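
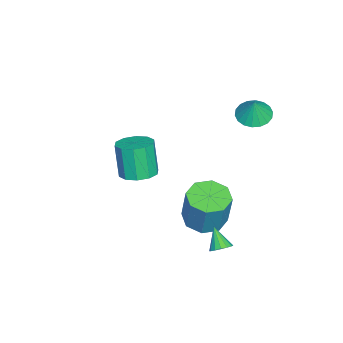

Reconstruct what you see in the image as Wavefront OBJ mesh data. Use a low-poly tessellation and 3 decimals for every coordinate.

v -1.961 1.97 1.93
v -1.15 2.088 1.611
v -1.539 2.05 3.03
v -1.287 2.454 1.637
v -1.558 2.724 1.721
v -1.909 2.844 1.846
v -2.27 2.791 1.989
v -2.57 2.576 2.12
v -2.749 2.24 2.213
v -2.772 1.851 2.25
v -2.634 1.486 2.224
v -2.363 1.216 2.14
v -2.012 1.095 2.014
v -1.651 1.148 1.872
v -1.352 1.363 1.741
v -1.173 1.699 1.648
v 3.986 2.037 -2.801
v 4.4 2.139 -2.455
v 3.374 1.523 -1.919
v 4.232 2.368 -2.438
v 3.998 2.508 -2.519
v 3.76 2.522 -2.675
v 3.583 2.406 -2.865
v 3.514 2.191 -3.038
v 3.571 1.934 -3.148
v 3.739 1.705 -3.165
v 3.974 1.565 -3.084
v 4.211 1.551 -2.927
v 4.388 1.667 -2.737
v 4.457 1.882 -2.564
v 0.822 0.417 -3.671
v 1.426 1.267 -3.952
v 1.883 1.592 -1.991
v 1.278 0.743 -1.709
v 0.64 1.474 -3.804
v 1.097 1.799 -1.842
v -0.04 1.062 -3.577
v 0.417 1.387 -1.616
v -0.215 0.272 -3.405
v 0.242 0.598 -1.444
v 0.217 -0.432 -3.389
v 0.674 -0.107 -1.428
v 1.003 -0.639 -3.538
v 1.46 -0.314 -1.576
v 1.683 -0.227 -3.764
v 2.14 0.098 -1.803
v 1.858 0.562 -3.936
v 2.315 0.888 -1.975
v -1.698 -3.534 -3.444
v -1.182 -4.356 -3.468
v -1.626 -4.687 -1.619
v -2.142 -3.866 -1.596
v -0.816 -3.912 -3.3
v -1.26 -4.243 -1.451
v -0.787 -3.323 -3.188
v -1.231 -3.655 -1.339
v -1.106 -2.816 -3.174
v -1.549 -3.147 -1.325
v -1.651 -2.583 -3.263
v -2.094 -2.914 -1.414
v -2.214 -2.713 -3.421
v -2.658 -3.044 -1.572
v -2.58 -3.157 -3.589
v -3.024 -3.488 -1.74
v -2.609 -3.745 -3.701
v -3.053 -4.077 -1.852
v -2.291 -4.253 -3.715
v -2.734 -4.584 -1.866
v -1.746 -4.486 -3.626
v -2.189 -4.817 -1.777
f 2 1 4
f 2 4 3
f 4 1 5
f 4 5 3
f 5 1 6
f 5 6 3
f 6 1 7
f 6 7 3
f 7 1 8
f 7 8 3
f 8 1 9
f 8 9 3
f 9 1 10
f 9 10 3
f 10 1 11
f 10 11 3
f 11 1 12
f 11 12 3
f 12 1 13
f 12 13 3
f 13 1 14
f 13 14 3
f 14 1 15
f 14 15 3
f 15 1 16
f 15 16 3
f 16 1 2
f 16 2 3
f 18 17 20
f 18 20 19
f 20 17 21
f 20 21 19
f 21 17 22
f 21 22 19
f 22 17 23
f 22 23 19
f 23 17 24
f 23 24 19
f 24 17 25
f 24 25 19
f 25 17 26
f 25 26 19
f 26 17 27
f 26 27 19
f 27 17 28
f 27 28 19
f 28 17 29
f 28 29 19
f 29 17 30
f 29 30 19
f 30 17 18
f 30 18 19
f 32 31 35
f 32 35 33
f 33 35 36
f 33 36 34
f 35 31 37
f 35 37 36
f 36 37 38
f 36 38 34
f 37 31 39
f 37 39 38
f 38 39 40
f 38 40 34
f 39 31 41
f 39 41 40
f 40 41 42
f 40 42 34
f 41 31 43
f 41 43 42
f 42 43 44
f 42 44 34
f 43 31 45
f 43 45 44
f 44 45 46
f 44 46 34
f 45 31 47
f 45 47 46
f 46 47 48
f 46 48 34
f 47 31 32
f 47 32 48
f 48 32 33
f 48 33 34
f 50 49 53
f 50 53 51
f 51 53 54
f 51 54 52
f 53 49 55
f 53 55 54
f 54 55 56
f 54 56 52
f 55 49 57
f 55 57 56
f 56 57 58
f 56 58 52
f 57 49 59
f 57 59 58
f 58 59 60
f 58 60 52
f 59 49 61
f 59 61 60
f 60 61 62
f 60 62 52
f 61 49 63
f 61 63 62
f 62 63 64
f 62 64 52
f 63 49 65
f 63 65 64
f 64 65 66
f 64 66 52
f 65 49 67
f 65 67 66
f 66 67 68
f 66 68 52
f 67 49 69
f 67 69 68
f 68 69 70
f 68 70 52
f 69 49 50
f 69 50 70
f 70 50 51
f 70 51 52



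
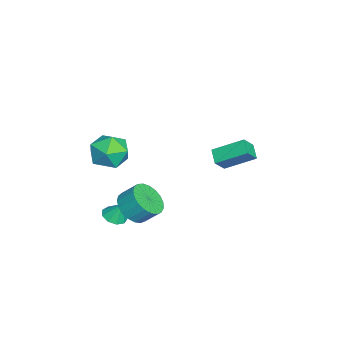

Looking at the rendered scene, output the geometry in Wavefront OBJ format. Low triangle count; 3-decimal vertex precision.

v -0.295 -3.433 -3.973
v 0.387 -3.691 -3.943
v -0.165 -2.967 -2.907
v 0.386 -3.234 -4.143
v 0.066 -2.87 -4.264
v -0.423 -2.769 -4.248
v -0.852 -2.979 -4.103
v -1.021 -3.402 -3.897
v -0.85 -3.839 -3.727
v -0.42 -4.086 -3.671
v 0.068 -4.028 -3.757
v 0.851 -2.336 -2.367
v 1.917 -2.417 -2.409
v 2.015 -1.566 -1.555
v 0.949 -1.484 -1.513
v 1.836 -2.102 -2.713
v 1.934 -1.251 -1.859
v 1.585 -1.828 -2.957
v 1.683 -0.977 -2.103
v 1.207 -1.641 -3.1
v 1.305 -0.79 -2.245
v 0.767 -1.575 -3.115
v 0.866 -0.724 -2.261
v 0.342 -1.64 -3.001
v 0.44 -0.789 -2.147
v 0.005 -1.825 -2.778
v 0.103 -0.974 -1.924
v -0.186 -2.099 -2.484
v -0.088 -1.248 -1.629
v -0.198 -2.413 -2.169
v -0.099 -1.562 -1.315
v -0.028 -2.714 -1.889
v 0.07 -1.863 -1.034
v 0.294 -2.95 -1.691
v 0.392 -2.099 -0.837
v 0.712 -3.079 -1.611
v 0.81 -2.228 -0.756
v 1.154 -3.08 -1.661
v 1.252 -2.229 -0.806
v 1.543 -2.952 -1.833
v 1.642 -2.101 -0.979
v 1.813 -2.717 -2.098
v 1.912 -1.866 -1.243
v 2.413 -2.311 2.599
v 3.492 -2.754 2.65
v 1.808 -3.646 3.79
v 2.887 -4.089 3.841
v 2.66 -3.049 4.32
v 3.034 -2.224 3.584
v 2.266 -4.176 2.856
v 2.64 -3.351 2.12
v 3.401 -3.907 2.809
v 3.644 -3.21 3.714
v 1.656 -3.19 2.726
v 1.899 -2.493 3.631
v -4.518 1.754 -1.853
v -4.512 3.468 -0.902
v -3.682 2.009 -2.317
v -3.676 3.723 -1.366
v -3.924 1.297 -1.034
v -3.918 3.011 -0.083
v -3.088 1.552 -1.498
v -3.082 3.266 -0.547
f 2 1 4
f 2 4 3
f 4 1 5
f 4 5 3
f 5 1 6
f 5 6 3
f 6 1 7
f 6 7 3
f 7 1 8
f 7 8 3
f 8 1 9
f 8 9 3
f 9 1 10
f 9 10 3
f 10 1 11
f 10 11 3
f 11 1 2
f 11 2 3
f 13 12 16
f 13 16 14
f 14 16 17
f 14 17 15
f 16 12 18
f 16 18 17
f 17 18 19
f 17 19 15
f 18 12 20
f 18 20 19
f 19 20 21
f 19 21 15
f 20 12 22
f 20 22 21
f 21 22 23
f 21 23 15
f 22 12 24
f 22 24 23
f 23 24 25
f 23 25 15
f 24 12 26
f 24 26 25
f 25 26 27
f 25 27 15
f 26 12 28
f 26 28 27
f 27 28 29
f 27 29 15
f 28 12 30
f 28 30 29
f 29 30 31
f 29 31 15
f 30 12 32
f 30 32 31
f 31 32 33
f 31 33 15
f 32 12 34
f 32 34 33
f 33 34 35
f 33 35 15
f 34 12 36
f 34 36 35
f 35 36 37
f 35 37 15
f 36 12 38
f 36 38 37
f 37 38 39
f 37 39 15
f 38 12 40
f 38 40 39
f 39 40 41
f 39 41 15
f 40 12 42
f 40 42 41
f 41 42 43
f 41 43 15
f 42 12 13
f 42 13 43
f 43 13 14
f 43 14 15
f 44 55 49
f 44 49 45
f 44 45 51
f 44 51 54
f 44 54 55
f 45 49 53
f 49 55 48
f 55 54 46
f 54 51 50
f 51 45 52
f 47 53 48
f 47 48 46
f 47 46 50
f 47 50 52
f 47 52 53
f 48 53 49
f 46 48 55
f 50 46 54
f 52 50 51
f 53 52 45
f 57 59 56
f 60 57 56
f 56 59 58
f 58 60 56
f 57 63 59
f 61 57 60
f 61 63 57
f 59 63 58
f 62 60 58
f 58 63 62
f 62 61 60
f 63 61 62



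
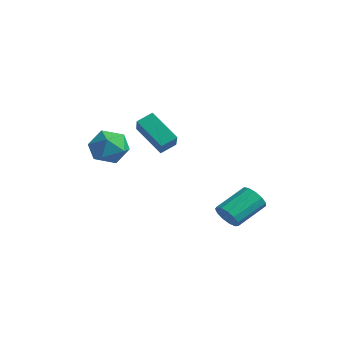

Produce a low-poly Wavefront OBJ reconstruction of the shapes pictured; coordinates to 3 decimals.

v -2.678 -2.157 2.339
v -2.506 -1.316 2.811
v -1.226 -1.686 0.97
v -1.054 -0.845 1.442
v -1.426 -2.995 3.378
v -1.254 -2.154 3.85
v 0.026 -2.524 2.009
v 0.198 -1.683 2.481
v -2.556 -3.002 2.148
v -1.856 -3.461 1.305
v -4.084 -3.839 1.335
v -3.384 -4.298 0.492
v -3.302 -4.69 1.61
v -2.358 -4.173 2.113
v -3.582 -3.127 0.527
v -2.638 -2.61 1.03
v -2.49 -3.538 0.303
v -2.317 -4.504 0.973
v -3.623 -2.796 1.667
v -3.45 -3.762 2.337
v -0.105 1.695 -3.959
v 0.405 1.362 -3.367
v 0.416 3.152 -2.369
v -0.095 3.485 -2.961
v 0.692 1.547 -3.703
v 0.702 3.338 -2.705
v 0.725 1.779 -4.12
v 0.736 3.57 -3.122
v 0.495 1.985 -4.486
v 0.505 3.776 -3.489
v 0.074 2.098 -4.685
v 0.085 3.889 -3.687
v -0.404 2.083 -4.653
v -0.393 3.874 -3.656
v -0.787 1.945 -4.401
v -0.776 3.736 -3.403
v -0.953 1.727 -4.008
v -0.943 3.518 -3.011
v -0.851 1.499 -3.6
v -0.84 3.29 -2.602
v -0.511 1.333 -3.305
v -0.501 3.124 -2.308
v -0.043 1.282 -3.218
v -0.032 3.073 -2.221
f 2 4 1
f 5 2 1
f 1 4 3
f 3 5 1
f 2 8 4
f 6 2 5
f 6 8 2
f 4 8 3
f 7 5 3
f 3 8 7
f 7 6 5
f 8 6 7
f 9 20 14
f 9 14 10
f 9 10 16
f 9 16 19
f 9 19 20
f 10 14 18
f 14 20 13
f 20 19 11
f 19 16 15
f 16 10 17
f 12 18 13
f 12 13 11
f 12 11 15
f 12 15 17
f 12 17 18
f 13 18 14
f 11 13 20
f 15 11 19
f 17 15 16
f 18 17 10
f 22 21 25
f 22 25 23
f 23 25 26
f 23 26 24
f 25 21 27
f 25 27 26
f 26 27 28
f 26 28 24
f 27 21 29
f 27 29 28
f 28 29 30
f 28 30 24
f 29 21 31
f 29 31 30
f 30 31 32
f 30 32 24
f 31 21 33
f 31 33 32
f 32 33 34
f 32 34 24
f 33 21 35
f 33 35 34
f 34 35 36
f 34 36 24
f 35 21 37
f 35 37 36
f 36 37 38
f 36 38 24
f 37 21 39
f 37 39 38
f 38 39 40
f 38 40 24
f 39 21 41
f 39 41 40
f 40 41 42
f 40 42 24
f 41 21 43
f 41 43 42
f 42 43 44
f 42 44 24
f 43 21 22
f 43 22 44
f 44 22 23
f 44 23 24



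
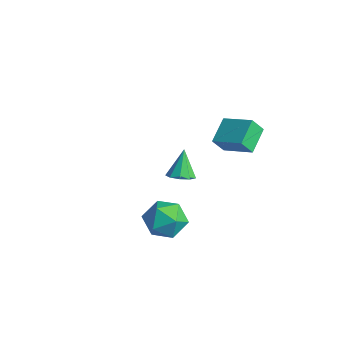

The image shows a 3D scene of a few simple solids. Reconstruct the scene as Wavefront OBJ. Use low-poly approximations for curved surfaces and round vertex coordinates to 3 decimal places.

v 3.385 -1.305 -1.672
v 4.126 -1.929 -1.914
v 2.494 -1.891 -2.886
v 3.235 -2.515 -3.128
v 2.726 -2.65 -2.279
v 3.277 -2.287 -1.529
v 3.343 -1.533 -3.271
v 3.894 -1.17 -2.521
v 4.1 -2.07 -2.902
v 3.719 -2.76 -2.29
v 2.901 -1.06 -2.51
v 2.52 -1.75 -1.898
v 2.912 1.193 0.193
v 2.799 0.695 0.91
v 2.309 2.163 0.772
v 2.196 1.665 1.489
v 4.204 1.675 0.731
v 4.091 1.177 1.448
v 3.601 2.645 1.31
v 3.488 2.147 2.027
v -0.923 1.714 -4.518
v -0.415 2.15 -4.497
v -1.397 2.206 -3.262
v -0.775 2.34 -4.707
v -1.205 2.237 -4.829
v -1.502 1.889 -4.805
v -1.529 1.46 -4.648
v -1.272 1.149 -4.429
v -0.852 1.103 -4.252
v -0.465 1.343 -4.2
v -0.292 1.757 -4.297
f 1 12 6
f 1 6 2
f 1 2 8
f 1 8 11
f 1 11 12
f 2 6 10
f 6 12 5
f 12 11 3
f 11 8 7
f 8 2 9
f 4 10 5
f 4 5 3
f 4 3 7
f 4 7 9
f 4 9 10
f 5 10 6
f 3 5 12
f 7 3 11
f 9 7 8
f 10 9 2
f 14 16 13
f 17 14 13
f 13 16 15
f 15 17 13
f 14 20 16
f 18 14 17
f 18 20 14
f 16 20 15
f 19 17 15
f 15 20 19
f 19 18 17
f 20 18 19
f 22 21 24
f 22 24 23
f 24 21 25
f 24 25 23
f 25 21 26
f 25 26 23
f 26 21 27
f 26 27 23
f 27 21 28
f 27 28 23
f 28 21 29
f 28 29 23
f 29 21 30
f 29 30 23
f 30 21 31
f 30 31 23
f 31 21 22
f 31 22 23



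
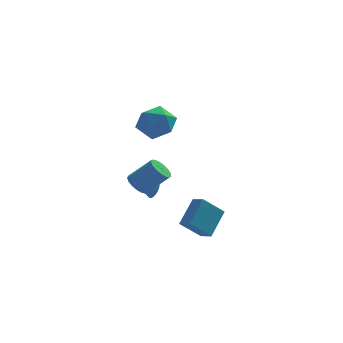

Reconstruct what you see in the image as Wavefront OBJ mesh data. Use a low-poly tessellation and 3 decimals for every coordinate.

v 2.587 -3.14 -3.318
v 3.347 -1.815 -2.059
v 2.026 -2.523 -3.629
v 2.786 -1.198 -2.37
v 3.794 -2.662 -4.55
v 4.554 -1.337 -3.291
v 3.233 -2.045 -4.861
v 3.993 -0.72 -3.602
v -0.073 -0.034 3.841
v 1.056 0.328 3.408
v 0.444 -1.988 3.552
v 1.573 -1.626 3.119
v 1.286 -1.474 4.339
v 0.967 -0.267 4.517
v 0.533 -1.393 2.443
v 0.214 -0.186 2.621
v 1.43 -0.512 2.544
v 1.896 -0.561 3.716
v -0.396 -1.099 3.244
v 0.07 -1.148 4.416
v -0.299 -1.351 -1.128
v 0.088 -0.755 -1.495
v 1.407 -0.814 -0.199
v 1.019 -1.409 0.168
v -0.145 -0.575 -1.25
v 1.174 -0.634 0.046
v -0.413 -0.573 -0.977
v 0.905 -0.632 0.319
v -0.655 -0.749 -0.739
v 0.663 -0.808 0.558
v -0.816 -1.063 -0.589
v 0.502 -1.122 0.707
v -0.858 -1.443 -0.564
v 0.46 -1.502 0.733
v -0.773 -1.801 -0.667
v 0.546 -1.86 0.629
v -0.578 -2.057 -0.876
v 0.74 -2.115 0.42
v -0.32 -2.15 -1.143
v 0.998 -2.209 0.153
v -0.057 -2.061 -1.406
v 1.261 -2.119 -0.11
v 0.15 -1.808 -1.606
v 1.469 -1.867 -0.31
v 0.255 -1.451 -1.696
v 1.573 -1.51 -0.4
v 0.232 -1.071 -1.656
v 1.551 -1.13 -0.36
v 0.575 1.571 -2.987
v 0.907 1.423 -2.424
v -0.395 1.349 -2.473
v 0.855 1.716 -2.395
v 0.748 1.979 -2.484
v 0.606 2.162 -2.672
v 0.458 2.228 -2.923
v 0.334 2.163 -3.186
v 0.257 1.982 -3.41
v 0.243 1.719 -3.55
v 0.295 1.427 -3.578
v 0.403 1.163 -3.489
v 0.544 0.98 -3.301
v 0.692 0.914 -3.05
v 0.816 0.979 -2.787
v 0.893 1.16 -2.563
f 2 4 1
f 5 2 1
f 1 4 3
f 3 5 1
f 2 8 4
f 6 2 5
f 6 8 2
f 4 8 3
f 7 5 3
f 3 8 7
f 7 6 5
f 8 6 7
f 9 20 14
f 9 14 10
f 9 10 16
f 9 16 19
f 9 19 20
f 10 14 18
f 14 20 13
f 20 19 11
f 19 16 15
f 16 10 17
f 12 18 13
f 12 13 11
f 12 11 15
f 12 15 17
f 12 17 18
f 13 18 14
f 11 13 20
f 15 11 19
f 17 15 16
f 18 17 10
f 22 21 25
f 22 25 23
f 23 25 26
f 23 26 24
f 25 21 27
f 25 27 26
f 26 27 28
f 26 28 24
f 27 21 29
f 27 29 28
f 28 29 30
f 28 30 24
f 29 21 31
f 29 31 30
f 30 31 32
f 30 32 24
f 31 21 33
f 31 33 32
f 32 33 34
f 32 34 24
f 33 21 35
f 33 35 34
f 34 35 36
f 34 36 24
f 35 21 37
f 35 37 36
f 36 37 38
f 36 38 24
f 37 21 39
f 37 39 38
f 38 39 40
f 38 40 24
f 39 21 41
f 39 41 40
f 40 41 42
f 40 42 24
f 41 21 43
f 41 43 42
f 42 43 44
f 42 44 24
f 43 21 45
f 43 45 44
f 44 45 46
f 44 46 24
f 45 21 47
f 45 47 46
f 46 47 48
f 46 48 24
f 47 21 22
f 47 22 48
f 48 22 23
f 48 23 24
f 50 49 52
f 50 52 51
f 52 49 53
f 52 53 51
f 53 49 54
f 53 54 51
f 54 49 55
f 54 55 51
f 55 49 56
f 55 56 51
f 56 49 57
f 56 57 51
f 57 49 58
f 57 58 51
f 58 49 59
f 58 59 51
f 59 49 60
f 59 60 51
f 60 49 61
f 60 61 51
f 61 49 62
f 61 62 51
f 62 49 63
f 62 63 51
f 63 49 64
f 63 64 51
f 64 49 50
f 64 50 51



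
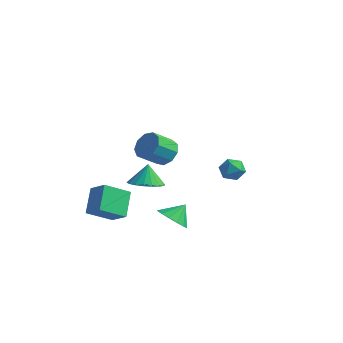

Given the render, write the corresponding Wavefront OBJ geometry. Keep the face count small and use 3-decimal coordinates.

v -0.255 -2.755 -0.273
v 0.82 -2.88 -0.075
v -0.445 -2.285 1.053
v 0.792 -2.421 -0.242
v 0.558 -2.028 -0.415
v 0.162 -1.779 -0.56
v -0.316 -1.723 -0.648
v -0.783 -1.872 -0.662
v -1.144 -2.195 -0.599
v -1.33 -2.63 -0.471
v -1.303 -3.089 -0.304
v -1.068 -3.483 -0.131
v -0.672 -3.732 0.014
v -0.194 -3.788 0.102
v 0.272 -3.639 0.116
v 0.634 -3.315 0.052
v 1.091 4.408 -1.472
v 1.605 4.06 -0.844
v 0.955 3.12 -2.076
v 1.469 2.772 -1.448
v 0.661 3.064 -1.245
v 0.745 3.86 -0.872
v 1.815 3.32 -2.048
v 1.899 4.116 -1.675
v 2.052 3.387 -1.2
v 1.339 3.229 -0.704
v 1.221 3.951 -2.216
v 0.508 3.793 -1.72
v 0.489 -1.848 2.127
v 1.302 -2.342 1.939
v 0.823 -3.487 2.885
v 0.011 -2.992 3.073
v 1.393 -1.947 2.464
v 0.915 -3.092 3.41
v 1.062 -1.505 2.832
v 0.583 -2.65 3.777
v 0.462 -1.223 2.869
v -0.016 -2.368 3.815
v -0.125 -1.234 2.56
v -0.603 -2.379 3.505
v -0.424 -1.531 2.048
v -0.903 -2.676 2.993
v -0.296 -1.977 1.573
v -0.775 -3.122 2.519
v 0.199 -2.362 1.358
v -0.279 -3.507 2.303
v 0.83 -2.506 1.502
v 0.352 -3.651 2.448
v -2.793 -5.079 -2.517
v -1.629 -5.249 -1.74
v -3.438 -3.833 -1.28
v -2.274 -4.003 -0.503
v -1.966 -3.717 -3.457
v -0.802 -3.887 -2.68
v -2.611 -2.471 -2.22
v -1.447 -2.641 -1.443
v 2.701 -4.195 -1.448
v 3.709 -4.483 -1.509
v 2.999 -3.345 -0.552
v 3.655 -4.082 -1.872
v 3.345 -3.711 -2.121
v 2.862 -3.47 -2.19
v 2.337 -3.424 -2.059
v 1.909 -3.584 -1.765
v 1.693 -3.908 -1.386
v 1.748 -4.309 -1.023
v 2.058 -4.679 -0.774
v 2.54 -4.92 -0.705
v 3.065 -4.967 -0.836
v 3.493 -4.807 -1.13
f 2 1 4
f 2 4 3
f 4 1 5
f 4 5 3
f 5 1 6
f 5 6 3
f 6 1 7
f 6 7 3
f 7 1 8
f 7 8 3
f 8 1 9
f 8 9 3
f 9 1 10
f 9 10 3
f 10 1 11
f 10 11 3
f 11 1 12
f 11 12 3
f 12 1 13
f 12 13 3
f 13 1 14
f 13 14 3
f 14 1 15
f 14 15 3
f 15 1 16
f 15 16 3
f 16 1 2
f 16 2 3
f 17 28 22
f 17 22 18
f 17 18 24
f 17 24 27
f 17 27 28
f 18 22 26
f 22 28 21
f 28 27 19
f 27 24 23
f 24 18 25
f 20 26 21
f 20 21 19
f 20 19 23
f 20 23 25
f 20 25 26
f 21 26 22
f 19 21 28
f 23 19 27
f 25 23 24
f 26 25 18
f 30 29 33
f 30 33 31
f 31 33 34
f 31 34 32
f 33 29 35
f 33 35 34
f 34 35 36
f 34 36 32
f 35 29 37
f 35 37 36
f 36 37 38
f 36 38 32
f 37 29 39
f 37 39 38
f 38 39 40
f 38 40 32
f 39 29 41
f 39 41 40
f 40 41 42
f 40 42 32
f 41 29 43
f 41 43 42
f 42 43 44
f 42 44 32
f 43 29 45
f 43 45 44
f 44 45 46
f 44 46 32
f 45 29 47
f 45 47 46
f 46 47 48
f 46 48 32
f 47 29 30
f 47 30 48
f 48 30 31
f 48 31 32
f 50 52 49
f 53 50 49
f 49 52 51
f 51 53 49
f 50 56 52
f 54 50 53
f 54 56 50
f 52 56 51
f 55 53 51
f 51 56 55
f 55 54 53
f 56 54 55
f 58 57 60
f 58 60 59
f 60 57 61
f 60 61 59
f 61 57 62
f 61 62 59
f 62 57 63
f 62 63 59
f 63 57 64
f 63 64 59
f 64 57 65
f 64 65 59
f 65 57 66
f 65 66 59
f 66 57 67
f 66 67 59
f 67 57 68
f 67 68 59
f 68 57 69
f 68 69 59
f 69 57 70
f 69 70 59
f 70 57 58
f 70 58 59



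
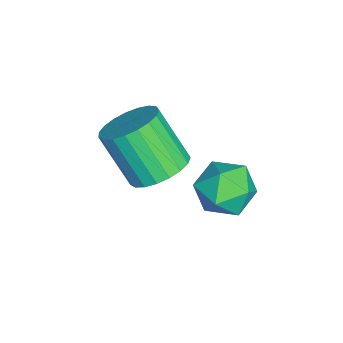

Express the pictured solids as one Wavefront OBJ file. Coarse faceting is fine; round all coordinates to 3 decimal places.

v 0.805 -0.312 0.67
v 1.544 -0.3 0.948
v 1.074 -1.077 2.229
v 0.335 -1.088 1.95
v 1.42 -0.022 1.071
v 0.951 -0.798 2.352
v 1.19 0.206 1.125
v 0.72 -0.57 2.406
v 0.893 0.345 1.1
v 0.423 -0.432 2.381
v 0.581 0.37 1.001
v 0.111 -0.407 2.282
v 0.308 0.277 0.844
v -0.162 -0.5 2.125
v 0.12 0.082 0.657
v -0.35 -0.694 1.938
v 0.051 -0.18 0.473
v -0.419 -0.957 1.754
v 0.112 -0.466 0.322
v -0.357 -1.243 1.603
v 0.293 -0.725 0.231
v -0.176 -1.501 1.512
v 0.563 -0.912 0.217
v 0.093 -1.689 1.498
v 0.874 -0.996 0.28
v 0.404 -1.772 1.561
v 1.173 -0.961 0.411
v 0.704 -1.738 1.692
v 1.409 -0.814 0.587
v 0.939 -1.591 1.867
v 1.54 -0.58 0.776
v 1.07 -1.357 2.057
v 1.826 1.475 1.921
v 2.158 1.739 2.573
v 2.902 0.901 1.607
v 3.234 1.165 2.259
v 2.675 0.625 2.298
v 2.011 0.979 2.492
v 3.049 1.661 1.688
v 2.385 2.015 1.882
v 2.914 1.854 2.429
v 2.683 1.214 2.806
v 2.377 1.426 1.374
v 2.146 0.786 1.751
f 2 1 5
f 2 5 3
f 3 5 6
f 3 6 4
f 5 1 7
f 5 7 6
f 6 7 8
f 6 8 4
f 7 1 9
f 7 9 8
f 8 9 10
f 8 10 4
f 9 1 11
f 9 11 10
f 10 11 12
f 10 12 4
f 11 1 13
f 11 13 12
f 12 13 14
f 12 14 4
f 13 1 15
f 13 15 14
f 14 15 16
f 14 16 4
f 15 1 17
f 15 17 16
f 16 17 18
f 16 18 4
f 17 1 19
f 17 19 18
f 18 19 20
f 18 20 4
f 19 1 21
f 19 21 20
f 20 21 22
f 20 22 4
f 21 1 23
f 21 23 22
f 22 23 24
f 22 24 4
f 23 1 25
f 23 25 24
f 24 25 26
f 24 26 4
f 25 1 27
f 25 27 26
f 26 27 28
f 26 28 4
f 27 1 29
f 27 29 28
f 28 29 30
f 28 30 4
f 29 1 31
f 29 31 30
f 30 31 32
f 30 32 4
f 31 1 2
f 31 2 32
f 32 2 3
f 32 3 4
f 33 44 38
f 33 38 34
f 33 34 40
f 33 40 43
f 33 43 44
f 34 38 42
f 38 44 37
f 44 43 35
f 43 40 39
f 40 34 41
f 36 42 37
f 36 37 35
f 36 35 39
f 36 39 41
f 36 41 42
f 37 42 38
f 35 37 44
f 39 35 43
f 41 39 40
f 42 41 34



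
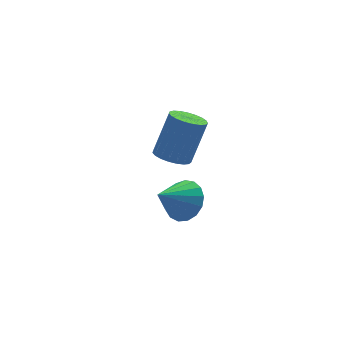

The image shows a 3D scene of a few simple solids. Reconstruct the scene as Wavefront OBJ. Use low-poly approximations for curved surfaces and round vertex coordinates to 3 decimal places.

v 2.163 3.179 -2.898
v 2.555 3.821 -2.301
v 0.937 3.001 -1.902
v 2.292 4.076 -2.579
v 1.999 4.125 -2.93
v 1.744 3.957 -3.274
v 1.585 3.612 -3.531
v 1.559 3.167 -3.644
v 1.67 2.725 -3.586
v 1.895 2.387 -3.37
v 2.181 2.231 -3.046
v 2.463 2.292 -2.688
v 2.676 2.556 -2.379
v 2.772 2.963 -2.188
v 2.728 3.42 -2.16
v 1.285 2.505 0.539
v 1.815 2.927 0.218
v 2.644 3.197 1.939
v 2.115 2.775 2.261
v 1.598 3.139 0.289
v 2.427 3.409 2.011
v 1.326 3.241 0.404
v 2.156 3.512 2.125
v 1.048 3.216 0.542
v 1.877 3.487 2.264
v 0.811 3.068 0.679
v 1.64 3.338 2.401
v 0.655 2.823 0.793
v 1.484 3.093 2.515
v 0.609 2.522 0.862
v 1.438 2.792 2.584
v 0.679 2.219 0.876
v 1.509 2.489 2.598
v 0.855 1.965 0.831
v 1.684 2.235 2.553
v 1.105 1.804 0.736
v 1.934 2.074 2.458
v 1.386 1.765 0.607
v 2.215 2.035 2.329
v 1.649 1.853 0.466
v 2.479 2.124 2.188
v 1.85 2.055 0.338
v 2.68 2.325 2.059
v 1.953 2.334 0.244
v 2.783 2.604 1.966
v 1.941 2.642 0.202
v 2.77 2.913 1.924
f 2 1 4
f 2 4 3
f 4 1 5
f 4 5 3
f 5 1 6
f 5 6 3
f 6 1 7
f 6 7 3
f 7 1 8
f 7 8 3
f 8 1 9
f 8 9 3
f 9 1 10
f 9 10 3
f 10 1 11
f 10 11 3
f 11 1 12
f 11 12 3
f 12 1 13
f 12 13 3
f 13 1 14
f 13 14 3
f 14 1 15
f 14 15 3
f 15 1 2
f 15 2 3
f 17 16 20
f 17 20 18
f 18 20 21
f 18 21 19
f 20 16 22
f 20 22 21
f 21 22 23
f 21 23 19
f 22 16 24
f 22 24 23
f 23 24 25
f 23 25 19
f 24 16 26
f 24 26 25
f 25 26 27
f 25 27 19
f 26 16 28
f 26 28 27
f 27 28 29
f 27 29 19
f 28 16 30
f 28 30 29
f 29 30 31
f 29 31 19
f 30 16 32
f 30 32 31
f 31 32 33
f 31 33 19
f 32 16 34
f 32 34 33
f 33 34 35
f 33 35 19
f 34 16 36
f 34 36 35
f 35 36 37
f 35 37 19
f 36 16 38
f 36 38 37
f 37 38 39
f 37 39 19
f 38 16 40
f 38 40 39
f 39 40 41
f 39 41 19
f 40 16 42
f 40 42 41
f 41 42 43
f 41 43 19
f 42 16 44
f 42 44 43
f 43 44 45
f 43 45 19
f 44 16 46
f 44 46 45
f 45 46 47
f 45 47 19
f 46 16 17
f 46 17 47
f 47 17 18
f 47 18 19



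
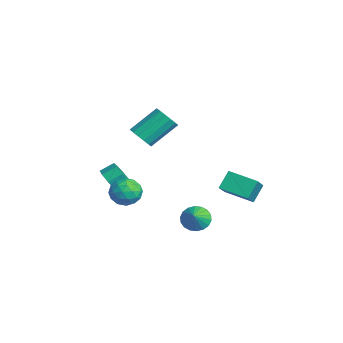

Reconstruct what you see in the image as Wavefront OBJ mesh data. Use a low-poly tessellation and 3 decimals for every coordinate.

v 0.481 1.179 -4.048
v 1.149 1.433 -4.628
v 1.339 0.741 -3.252
v 1.101 1.765 -4.394
v 0.93 1.981 -4.091
v 0.67 2.038 -3.78
v 0.373 1.925 -3.521
v 0.097 1.665 -3.368
v -0.103 1.308 -3.349
v -0.187 0.925 -3.468
v -0.139 0.593 -3.703
v 0.032 0.377 -4.006
v 0.292 0.32 -4.317
v 0.589 0.432 -4.575
v 0.865 0.693 -4.729
v 1.064 1.05 -4.748
v -3.466 -2.911 -2.283
v -2.581 -2.805 -2.51
v -2.549 -1.943 -1.985
v -3.434 -2.049 -1.757
v -3.016 -2.505 -2.975
v -2.984 -1.643 -2.45
v -3.715 -2.443 -3.035
v -3.683 -1.581 -2.509
v -4.268 -2.655 -2.654
v -4.236 -1.793 -2.128
v -4.351 -3.017 -2.055
v -4.319 -2.155 -1.53
v -3.916 -3.317 -1.59
v -3.884 -2.455 -1.065
v -3.217 -3.379 -1.531
v -3.185 -2.517 -1.005
v -2.664 -3.167 -1.912
v -2.632 -2.305 -1.386
v -0.025 -1.97 2.865
v 0.612 -2.294 3.362
v 0.402 -0.633 4.712
v -0.235 -0.31 4.215
v 0.82 -2.026 3.066
v 0.61 -0.366 4.415
v 0.802 -1.744 2.715
v 0.591 -0.083 4.065
v 0.562 -1.522 2.405
v 0.352 0.138 3.755
v 0.165 -1.42 2.218
v -0.045 0.24 3.568
v -0.283 -1.466 2.205
v -0.493 0.194 3.554
v -0.662 -1.647 2.368
v -0.872 0.014 3.718
v -0.87 -1.914 2.665
v -1.08 -0.254 4.014
v -0.851 -2.197 3.015
v -1.062 -0.536 4.365
v -0.612 -2.418 3.325
v -0.822 -0.758 4.675
v -0.215 -2.52 3.512
v -0.425 -0.86 4.862
v 0.233 -2.474 3.526
v 0.023 -0.814 4.875
v 1.67 -2.504 0.005
v 2.415 -2.958 -0.523
v 0.625 -3.702 -0.437
v 1.37 -4.156 -0.965
v 1.408 -4.132 0.054
v 2.054 -3.392 0.327
v 0.986 -3.268 -1.287
v 1.632 -2.528 -1.014
v 1.992 -3.431 -1.321
v 2.253 -3.965 -0.493
v 0.787 -2.695 -0.467
v 1.048 -3.229 0.361
v 2.134 -2.626 -0.22
v 0.906 -4.034 -0.74
v 0.928 -4.02 -0.141
v 1.366 -4.287 -0.452
v 1.922 -2.881 0.28
v 2.36 -3.148 -0.031
v 1.768 -3.838 0.308
v 0.68 -3.512 -0.929
v 1.118 -3.779 -1.24
v 1.674 -2.373 -0.508
v 2.112 -2.64 -0.819
v 1.272 -2.822 -1.268
v 2.324 -3.171 -1
v 1.709 -3.875 -1.26
v 1.483 -3.353 -1.449
v 1.863 -2.918 -1.288
v 2.477 -3.485 -0.512
v 1.863 -4.189 -0.773
v 1.885 -4.175 -0.174
v 2.265 -3.74 -0.013
v 2.228 -3.762 -0.982
v 1.177 -2.471 -0.187
v 0.563 -3.175 -0.448
v 0.775 -2.92 -0.947
v 1.155 -2.485 -0.786
v 1.331 -2.785 0.3
v 0.716 -3.489 0.04
v 1.177 -3.742 0.328
v 1.557 -3.307 0.489
v 0.812 -2.898 0.022
v 1.338 2.634 -1.608
v 0.905 3.367 -0.586
v 2.529 3.951 -2.048
v 2.096 4.684 -1.026
v 2.764 1.756 -0.374
v 2.331 2.489 0.648
v 3.955 3.073 -0.814
v 3.522 3.806 0.208
f 2 1 4
f 2 4 3
f 4 1 5
f 4 5 3
f 5 1 6
f 5 6 3
f 6 1 7
f 6 7 3
f 7 1 8
f 7 8 3
f 8 1 9
f 8 9 3
f 9 1 10
f 9 10 3
f 10 1 11
f 10 11 3
f 11 1 12
f 11 12 3
f 12 1 13
f 12 13 3
f 13 1 14
f 13 14 3
f 14 1 15
f 14 15 3
f 15 1 16
f 15 16 3
f 16 1 2
f 16 2 3
f 18 17 21
f 18 21 19
f 19 21 22
f 19 22 20
f 21 17 23
f 21 23 22
f 22 23 24
f 22 24 20
f 23 17 25
f 23 25 24
f 24 25 26
f 24 26 20
f 25 17 27
f 25 27 26
f 26 27 28
f 26 28 20
f 27 17 29
f 27 29 28
f 28 29 30
f 28 30 20
f 29 17 31
f 29 31 30
f 30 31 32
f 30 32 20
f 31 17 33
f 31 33 32
f 32 33 34
f 32 34 20
f 33 17 18
f 33 18 34
f 34 18 19
f 34 19 20
f 36 35 39
f 36 39 37
f 37 39 40
f 37 40 38
f 39 35 41
f 39 41 40
f 40 41 42
f 40 42 38
f 41 35 43
f 41 43 42
f 42 43 44
f 42 44 38
f 43 35 45
f 43 45 44
f 44 45 46
f 44 46 38
f 45 35 47
f 45 47 46
f 46 47 48
f 46 48 38
f 47 35 49
f 47 49 48
f 48 49 50
f 48 50 38
f 49 35 51
f 49 51 50
f 50 51 52
f 50 52 38
f 51 35 53
f 51 53 52
f 52 53 54
f 52 54 38
f 53 35 55
f 53 55 54
f 54 55 56
f 54 56 38
f 55 35 57
f 55 57 56
f 56 57 58
f 56 58 38
f 57 35 59
f 57 59 58
f 58 59 60
f 58 60 38
f 59 35 36
f 59 36 60
f 60 36 37
f 60 37 38
f 61 98 77
f 98 72 101
f 77 101 66
f 98 101 77
f 61 77 73
f 77 66 78
f 73 78 62
f 77 78 73
f 61 73 82
f 73 62 83
f 82 83 68
f 73 83 82
f 61 82 94
f 82 68 97
f 94 97 71
f 82 97 94
f 61 94 98
f 94 71 102
f 98 102 72
f 94 102 98
f 62 78 89
f 78 66 92
f 89 92 70
f 78 92 89
f 66 101 79
f 101 72 100
f 79 100 65
f 101 100 79
f 72 102 99
f 102 71 95
f 99 95 63
f 102 95 99
f 71 97 96
f 97 68 84
f 96 84 67
f 97 84 96
f 68 83 88
f 83 62 85
f 88 85 69
f 83 85 88
f 64 90 76
f 90 70 91
f 76 91 65
f 90 91 76
f 64 76 74
f 76 65 75
f 74 75 63
f 76 75 74
f 64 74 81
f 74 63 80
f 81 80 67
f 74 80 81
f 64 81 86
f 81 67 87
f 86 87 69
f 81 87 86
f 64 86 90
f 86 69 93
f 90 93 70
f 86 93 90
f 65 91 79
f 91 70 92
f 79 92 66
f 91 92 79
f 63 75 99
f 75 65 100
f 99 100 72
f 75 100 99
f 67 80 96
f 80 63 95
f 96 95 71
f 80 95 96
f 69 87 88
f 87 67 84
f 88 84 68
f 87 84 88
f 70 93 89
f 93 69 85
f 89 85 62
f 93 85 89
f 104 106 103
f 107 104 103
f 103 106 105
f 105 107 103
f 104 110 106
f 108 104 107
f 108 110 104
f 106 110 105
f 109 107 105
f 105 110 109
f 109 108 107
f 110 108 109



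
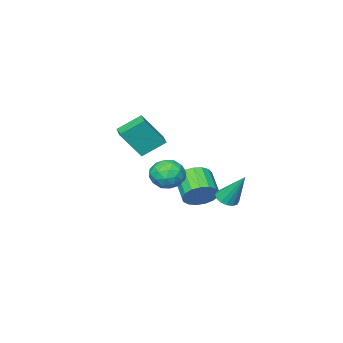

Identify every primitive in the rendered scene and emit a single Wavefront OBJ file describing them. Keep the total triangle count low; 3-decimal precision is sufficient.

v -1.52 3.084 -0.28
v -0.85 3.313 -0.335
v -1.76 4.236 1.58
v -1.051 3.563 -0.515
v -1.378 3.684 -0.632
v -1.743 3.645 -0.655
v -2.048 3.455 -0.577
v -2.212 3.166 -0.42
v -2.19 2.856 -0.224
v -1.989 2.606 -0.044
v -1.663 2.485 0.073
v -1.298 2.524 0.096
v -0.993 2.714 0.018
v -0.829 3.002 -0.14
v -0.44 0.533 1.694
v 0.364 1.029 1.164
v -0.144 -0.929 0.776
v 0.66 -0.433 0.246
v 0.77 -0.67 1.297
v 0.587 0.234 1.864
v -0.367 -0.134 0.076
v -0.55 0.77 0.643
v 0.409 0.617 0.164
v 1.111 0.286 0.918
v -0.891 -0.186 1.022
v -0.189 -0.517 1.776
v -0.064 0.91 1.51
v 0.284 -0.81 0.43
v 0.349 -0.949 1.048
v 0.821 -0.657 0.736
v 0.067 0.442 1.921
v 0.539 0.734 1.61
v 0.778 -0.265 1.688
v -0.319 -0.634 0.33
v 0.153 -0.342 0.019
v -0.601 0.757 1.204
v -0.129 1.049 0.892
v -0.558 0.365 0.252
v 0.435 0.959 0.61
v 0.609 0.099 0.07
v 0.005 0.275 -0.03
v -0.103 0.806 0.304
v 0.848 0.764 1.053
v 1.022 -0.096 0.514
v 1.087 -0.235 1.131
v 0.979 0.297 1.465
v 0.874 0.522 0.465
v -0.802 0.196 1.426
v -0.628 -0.664 0.887
v -0.759 -0.197 0.475
v -0.867 0.335 0.809
v -0.389 0.001 1.87
v -0.215 -0.859 1.33
v 0.323 -0.706 1.636
v 0.215 -0.175 1.97
v -0.654 -0.422 1.475
v -2.658 -3.645 2.027
v -1.506 -4.188 3.809
v -2.141 -2.745 1.967
v -0.989 -3.287 3.748
v -1.471 -4.393 1.032
v -0.319 -4.935 2.813
v -0.954 -3.492 0.971
v 0.198 -4.035 2.753
v -1.166 1.334 -0.612
v -0.794 1.745 0.279
v -1.421 0.397 1.163
v -1.794 -0.014 0.272
v -1.257 1.937 0.243
v -1.884 0.588 1.127
v -1.699 1.99 0.011
v -2.326 0.642 0.895
v -2.02 1.894 -0.364
v -2.647 0.545 0.52
v -2.145 1.669 -0.796
v -2.772 0.32 0.088
v -2.045 1.367 -1.185
v -2.673 0.019 -0.301
v -1.745 1.058 -1.444
v -2.372 -0.29 -0.56
v -1.312 0.812 -1.511
v -1.939 -0.536 -0.627
v -0.845 0.686 -1.373
v -1.473 -0.662 -0.489
v -0.453 0.708 -1.06
v -1.08 -0.64 -0.176
v -0.223 0.874 -0.645
v -0.851 -0.475 0.239
v -0.21 1.145 -0.222
v -0.837 -0.203 0.662
v -0.416 1.459 0.112
v -1.043 0.111 0.995
f 2 1 4
f 2 4 3
f 4 1 5
f 4 5 3
f 5 1 6
f 5 6 3
f 6 1 7
f 6 7 3
f 7 1 8
f 7 8 3
f 8 1 9
f 8 9 3
f 9 1 10
f 9 10 3
f 10 1 11
f 10 11 3
f 11 1 12
f 11 12 3
f 12 1 13
f 12 13 3
f 13 1 14
f 13 14 3
f 14 1 2
f 14 2 3
f 15 52 31
f 52 26 55
f 31 55 20
f 52 55 31
f 15 31 27
f 31 20 32
f 27 32 16
f 31 32 27
f 15 27 36
f 27 16 37
f 36 37 22
f 27 37 36
f 15 36 48
f 36 22 51
f 48 51 25
f 36 51 48
f 15 48 52
f 48 25 56
f 52 56 26
f 48 56 52
f 16 32 43
f 32 20 46
f 43 46 24
f 32 46 43
f 20 55 33
f 55 26 54
f 33 54 19
f 55 54 33
f 26 56 53
f 56 25 49
f 53 49 17
f 56 49 53
f 25 51 50
f 51 22 38
f 50 38 21
f 51 38 50
f 22 37 42
f 37 16 39
f 42 39 23
f 37 39 42
f 18 44 30
f 44 24 45
f 30 45 19
f 44 45 30
f 18 30 28
f 30 19 29
f 28 29 17
f 30 29 28
f 18 28 35
f 28 17 34
f 35 34 21
f 28 34 35
f 18 35 40
f 35 21 41
f 40 41 23
f 35 41 40
f 18 40 44
f 40 23 47
f 44 47 24
f 40 47 44
f 19 45 33
f 45 24 46
f 33 46 20
f 45 46 33
f 17 29 53
f 29 19 54
f 53 54 26
f 29 54 53
f 21 34 50
f 34 17 49
f 50 49 25
f 34 49 50
f 23 41 42
f 41 21 38
f 42 38 22
f 41 38 42
f 24 47 43
f 47 23 39
f 43 39 16
f 47 39 43
f 58 60 57
f 61 58 57
f 57 60 59
f 59 61 57
f 58 64 60
f 62 58 61
f 62 64 58
f 60 64 59
f 63 61 59
f 59 64 63
f 63 62 61
f 64 62 63
f 66 65 69
f 66 69 67
f 67 69 70
f 67 70 68
f 69 65 71
f 69 71 70
f 70 71 72
f 70 72 68
f 71 65 73
f 71 73 72
f 72 73 74
f 72 74 68
f 73 65 75
f 73 75 74
f 74 75 76
f 74 76 68
f 75 65 77
f 75 77 76
f 76 77 78
f 76 78 68
f 77 65 79
f 77 79 78
f 78 79 80
f 78 80 68
f 79 65 81
f 79 81 80
f 80 81 82
f 80 82 68
f 81 65 83
f 81 83 82
f 82 83 84
f 82 84 68
f 83 65 85
f 83 85 84
f 84 85 86
f 84 86 68
f 85 65 87
f 85 87 86
f 86 87 88
f 86 88 68
f 87 65 89
f 87 89 88
f 88 89 90
f 88 90 68
f 89 65 91
f 89 91 90
f 90 91 92
f 90 92 68
f 91 65 66
f 91 66 92
f 92 66 67
f 92 67 68



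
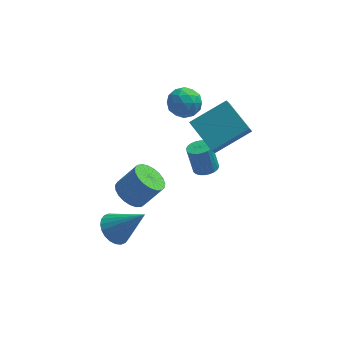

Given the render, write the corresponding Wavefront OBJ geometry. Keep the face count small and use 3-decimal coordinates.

v 3.111 1.066 -1.017
v 3.597 1.465 -0.987
v 3.276 1.754 0.386
v 2.789 1.354 0.357
v 3.416 1.615 -1.061
v 3.095 1.904 0.313
v 3.189 1.681 -1.128
v 2.868 1.97 0.246
v 2.95 1.653 -1.178
v 2.629 1.942 0.196
v 2.735 1.536 -1.203
v 2.414 1.825 0.17
v 2.578 1.347 -1.201
v 2.257 1.636 0.173
v 2.501 1.116 -1.17
v 2.18 1.404 0.204
v 2.518 0.876 -1.116
v 2.197 1.165 0.258
v 2.624 0.666 -1.046
v 2.303 0.955 0.327
v 2.805 0.516 -0.973
v 2.484 0.805 0.401
v 3.032 0.45 -0.906
v 2.711 0.739 0.468
v 3.271 0.478 -0.856
v 2.95 0.767 0.518
v 3.486 0.595 -0.83
v 3.165 0.884 0.543
v 3.643 0.784 -0.833
v 3.322 1.073 0.541
v 3.72 1.016 -0.864
v 3.399 1.304 0.51
v 3.703 1.255 -0.918
v 3.382 1.544 0.456
v -0.424 -2.242 0.625
v 0.212 -2.589 0.161
v 1.119 -2.464 1.311
v 0.484 -2.118 1.775
v 0.251 -2.24 0.092
v 1.159 -2.115 1.242
v 0.174 -1.892 0.116
v 1.081 -1.767 1.265
v -0.007 -1.604 0.227
v 0.9 -1.479 1.377
v -0.26 -1.427 0.407
v 0.648 -1.302 1.557
v -0.541 -1.39 0.625
v 0.366 -1.266 1.775
v -0.802 -1.501 0.843
v 0.105 -1.377 1.993
v -0.997 -1.741 1.023
v -0.09 -1.616 2.173
v -1.094 -2.066 1.135
v -0.186 -1.942 2.285
v -1.074 -2.423 1.158
v -0.167 -2.298 2.308
v -0.942 -2.748 1.089
v -0.035 -2.623 2.239
v -0.72 -2.986 0.94
v 0.187 -2.861 2.09
v -0.447 -3.095 0.736
v 0.46 -2.97 1.886
v -0.17 -3.057 0.514
v 0.737 -2.932 1.663
v 0.063 -2.878 0.31
v 0.97 -2.753 1.46
v -1.198 -0.971 -3.626
v -0.595 -0.482 -4.082
v 0.218 -1.289 -2.094
v -0.75 -0.235 -3.887
v -0.974 -0.1 -3.652
v -1.231 -0.097 -3.413
v -1.484 -0.227 -3.207
v -1.693 -0.471 -3.065
v -1.826 -0.791 -3.008
v -1.864 -1.138 -3.045
v -1.801 -1.459 -3.17
v -1.646 -1.707 -3.365
v -1.422 -1.842 -3.6
v -1.164 -1.845 -3.838
v -0.912 -1.714 -4.045
v -0.703 -1.471 -4.187
v -0.569 -1.151 -4.244
v -0.531 -0.804 -4.207
v 2.509 2.323 1.121
v 2.322 1.614 2.058
v 4.252 3.063 2.028
v 4.065 2.353 2.965
v 3.515 0.967 0.295
v 3.328 0.257 1.232
v 5.258 1.706 1.202
v 5.071 0.997 2.139
v 2.435 4.169 0.495
v 2.901 3.596 1.016
v 1.399 4.264 1.524
v 1.865 3.691 2.045
v 2.183 4.523 1.892
v 2.823 4.465 1.256
v 1.477 3.395 1.284
v 2.117 3.337 0.648
v 2.309 3.118 1.504
v 2.745 3.815 1.88
v 1.555 4.045 0.66
v 1.991 4.742 1.036
v 2.759 3.875 0.665
v 1.541 3.985 1.875
v 1.728 4.475 1.785
v 2.002 4.138 2.091
v 2.713 4.385 0.806
v 2.987 4.048 1.113
v 2.565 4.593 1.627
v 1.313 3.812 1.427
v 1.587 3.475 1.734
v 2.298 3.722 0.449
v 2.572 3.385 0.755
v 1.735 3.267 0.913
v 2.685 3.257 1.259
v 2.076 3.312 1.863
v 1.848 3.138 1.416
v 2.224 3.104 1.042
v 2.941 3.666 1.48
v 2.332 3.722 2.084
v 2.519 4.211 1.994
v 2.896 4.177 1.62
v 2.593 3.385 1.766
v 1.968 4.138 0.456
v 1.359 4.194 1.06
v 1.404 3.683 0.92
v 1.781 3.649 0.546
v 2.224 4.548 0.677
v 1.615 4.603 1.281
v 2.076 4.756 1.498
v 2.452 4.722 1.124
v 1.707 4.475 0.774
f 2 1 5
f 2 5 3
f 3 5 6
f 3 6 4
f 5 1 7
f 5 7 6
f 6 7 8
f 6 8 4
f 7 1 9
f 7 9 8
f 8 9 10
f 8 10 4
f 9 1 11
f 9 11 10
f 10 11 12
f 10 12 4
f 11 1 13
f 11 13 12
f 12 13 14
f 12 14 4
f 13 1 15
f 13 15 14
f 14 15 16
f 14 16 4
f 15 1 17
f 15 17 16
f 16 17 18
f 16 18 4
f 17 1 19
f 17 19 18
f 18 19 20
f 18 20 4
f 19 1 21
f 19 21 20
f 20 21 22
f 20 22 4
f 21 1 23
f 21 23 22
f 22 23 24
f 22 24 4
f 23 1 25
f 23 25 24
f 24 25 26
f 24 26 4
f 25 1 27
f 25 27 26
f 26 27 28
f 26 28 4
f 27 1 29
f 27 29 28
f 28 29 30
f 28 30 4
f 29 1 31
f 29 31 30
f 30 31 32
f 30 32 4
f 31 1 33
f 31 33 32
f 32 33 34
f 32 34 4
f 33 1 2
f 33 2 34
f 34 2 3
f 34 3 4
f 36 35 39
f 36 39 37
f 37 39 40
f 37 40 38
f 39 35 41
f 39 41 40
f 40 41 42
f 40 42 38
f 41 35 43
f 41 43 42
f 42 43 44
f 42 44 38
f 43 35 45
f 43 45 44
f 44 45 46
f 44 46 38
f 45 35 47
f 45 47 46
f 46 47 48
f 46 48 38
f 47 35 49
f 47 49 48
f 48 49 50
f 48 50 38
f 49 35 51
f 49 51 50
f 50 51 52
f 50 52 38
f 51 35 53
f 51 53 52
f 52 53 54
f 52 54 38
f 53 35 55
f 53 55 54
f 54 55 56
f 54 56 38
f 55 35 57
f 55 57 56
f 56 57 58
f 56 58 38
f 57 35 59
f 57 59 58
f 58 59 60
f 58 60 38
f 59 35 61
f 59 61 60
f 60 61 62
f 60 62 38
f 61 35 63
f 61 63 62
f 62 63 64
f 62 64 38
f 63 35 65
f 63 65 64
f 64 65 66
f 64 66 38
f 65 35 36
f 65 36 66
f 66 36 37
f 66 37 38
f 68 67 70
f 68 70 69
f 70 67 71
f 70 71 69
f 71 67 72
f 71 72 69
f 72 67 73
f 72 73 69
f 73 67 74
f 73 74 69
f 74 67 75
f 74 75 69
f 75 67 76
f 75 76 69
f 76 67 77
f 76 77 69
f 77 67 78
f 77 78 69
f 78 67 79
f 78 79 69
f 79 67 80
f 79 80 69
f 80 67 81
f 80 81 69
f 81 67 82
f 81 82 69
f 82 67 83
f 82 83 69
f 83 67 84
f 83 84 69
f 84 67 68
f 84 68 69
f 86 88 85
f 89 86 85
f 85 88 87
f 87 89 85
f 86 92 88
f 90 86 89
f 90 92 86
f 88 92 87
f 91 89 87
f 87 92 91
f 91 90 89
f 92 90 91
f 93 130 109
f 130 104 133
f 109 133 98
f 130 133 109
f 93 109 105
f 109 98 110
f 105 110 94
f 109 110 105
f 93 105 114
f 105 94 115
f 114 115 100
f 105 115 114
f 93 114 126
f 114 100 129
f 126 129 103
f 114 129 126
f 93 126 130
f 126 103 134
f 130 134 104
f 126 134 130
f 94 110 121
f 110 98 124
f 121 124 102
f 110 124 121
f 98 133 111
f 133 104 132
f 111 132 97
f 133 132 111
f 104 134 131
f 134 103 127
f 131 127 95
f 134 127 131
f 103 129 128
f 129 100 116
f 128 116 99
f 129 116 128
f 100 115 120
f 115 94 117
f 120 117 101
f 115 117 120
f 96 122 108
f 122 102 123
f 108 123 97
f 122 123 108
f 96 108 106
f 108 97 107
f 106 107 95
f 108 107 106
f 96 106 113
f 106 95 112
f 113 112 99
f 106 112 113
f 96 113 118
f 113 99 119
f 118 119 101
f 113 119 118
f 96 118 122
f 118 101 125
f 122 125 102
f 118 125 122
f 97 123 111
f 123 102 124
f 111 124 98
f 123 124 111
f 95 107 131
f 107 97 132
f 131 132 104
f 107 132 131
f 99 112 128
f 112 95 127
f 128 127 103
f 112 127 128
f 101 119 120
f 119 99 116
f 120 116 100
f 119 116 120
f 102 125 121
f 125 101 117
f 121 117 94
f 125 117 121



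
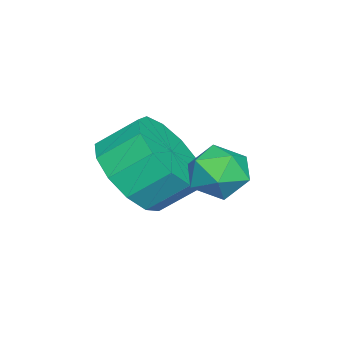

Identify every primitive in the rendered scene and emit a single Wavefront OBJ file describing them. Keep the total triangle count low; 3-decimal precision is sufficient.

v -1.528 -2.267 -0.397
v -1.053 -2.377 -0.861
v -2.267 -2.743 -1.039
v -1.792 -2.853 -1.503
v -1.777 -3.188 -0.92
v -1.32 -2.894 -0.523
v -2 -2.226 -1.377
v -1.543 -1.932 -0.98
v -1.345 -2.352 -1.467
v -1.207 -2.947 -1.184
v -2.113 -2.173 -0.716
v -1.975 -2.768 -0.433
v -1.83 -4.373 -1.477
v -1.252 -4.78 -0.77
v -1.511 -4.014 -0.116
v -2.09 -3.607 -0.823
v -0.924 -4.424 -1.058
v -1.183 -3.657 -0.404
v -0.884 -4.051 -1.479
v -1.143 -3.285 -0.825
v -1.144 -3.781 -1.899
v -1.403 -3.015 -1.245
v -1.622 -3.699 -2.185
v -1.882 -2.932 -1.532
v -2.167 -3.831 -2.246
v -2.426 -3.064 -1.593
v -2.604 -4.135 -2.063
v -2.864 -3.368 -1.41
v -2.796 -4.515 -1.694
v -3.055 -3.748 -1.041
v -2.681 -4.85 -1.256
v -2.941 -4.083 -0.602
v -2.296 -5.033 -0.888
v -2.556 -4.267 -0.234
v -1.763 -5.007 -0.707
v -2.023 -4.241 -0.053
f 1 12 6
f 1 6 2
f 1 2 8
f 1 8 11
f 1 11 12
f 2 6 10
f 6 12 5
f 12 11 3
f 11 8 7
f 8 2 9
f 4 10 5
f 4 5 3
f 4 3 7
f 4 7 9
f 4 9 10
f 5 10 6
f 3 5 12
f 7 3 11
f 9 7 8
f 10 9 2
f 14 13 17
f 14 17 15
f 15 17 18
f 15 18 16
f 17 13 19
f 17 19 18
f 18 19 20
f 18 20 16
f 19 13 21
f 19 21 20
f 20 21 22
f 20 22 16
f 21 13 23
f 21 23 22
f 22 23 24
f 22 24 16
f 23 13 25
f 23 25 24
f 24 25 26
f 24 26 16
f 25 13 27
f 25 27 26
f 26 27 28
f 26 28 16
f 27 13 29
f 27 29 28
f 28 29 30
f 28 30 16
f 29 13 31
f 29 31 30
f 30 31 32
f 30 32 16
f 31 13 33
f 31 33 32
f 32 33 34
f 32 34 16
f 33 13 35
f 33 35 34
f 34 35 36
f 34 36 16
f 35 13 14
f 35 14 36
f 36 14 15
f 36 15 16



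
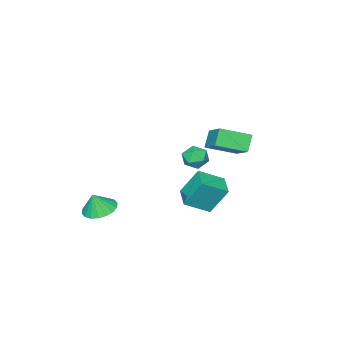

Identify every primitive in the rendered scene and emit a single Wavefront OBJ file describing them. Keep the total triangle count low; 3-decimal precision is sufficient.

v -0.187 1.92 2.637
v 0.724 3.465 3.669
v -1.413 2.991 2.115
v -0.502 4.537 3.148
v 0.402 2.163 1.752
v 1.313 3.709 2.785
v -0.824 3.235 1.231
v 0.087 4.78 2.263
v 0.317 1.641 -0.022
v 0.835 1.445 0.539
v -0.615 1.075 0.641
v -0.097 0.879 1.202
v -0.297 1.635 1.097
v 0.279 1.984 0.687
v -0.059 0.536 0.493
v 0.517 0.885 0.083
v 0.603 0.762 0.858
v 0.456 1.441 1.231
v -0.236 1.079 -0.051
v -0.383 1.758 0.322
v -2.446 0.935 -2.106
v -1.247 0.184 -1.337
v -1.625 1.99 -2.356
v -0.426 1.24 -1.588
v -1.914 0.14 -3.712
v -0.715 -0.61 -2.944
v -1.093 1.196 -3.963
v 0.106 0.445 -3.194
v 3.027 -2.793 -3.58
v 3.925 -2.522 -3.862
v 3.413 -2.907 -2.46
v 3.737 -2.142 -3.759
v 3.408 -1.891 -3.62
v 3.003 -1.82 -3.474
v 2.604 -1.941 -3.348
v 2.288 -2.231 -3.268
v 2.118 -2.632 -3.251
v 2.129 -3.065 -3.298
v 2.317 -3.445 -3.401
v 2.646 -3.696 -3.54
v 3.051 -3.767 -3.686
v 3.45 -3.646 -3.812
v 3.766 -3.356 -3.892
v 3.936 -2.955 -3.909
f 2 4 1
f 5 2 1
f 1 4 3
f 3 5 1
f 2 8 4
f 6 2 5
f 6 8 2
f 4 8 3
f 7 5 3
f 3 8 7
f 7 6 5
f 8 6 7
f 9 20 14
f 9 14 10
f 9 10 16
f 9 16 19
f 9 19 20
f 10 14 18
f 14 20 13
f 20 19 11
f 19 16 15
f 16 10 17
f 12 18 13
f 12 13 11
f 12 11 15
f 12 15 17
f 12 17 18
f 13 18 14
f 11 13 20
f 15 11 19
f 17 15 16
f 18 17 10
f 22 24 21
f 25 22 21
f 21 24 23
f 23 25 21
f 22 28 24
f 26 22 25
f 26 28 22
f 24 28 23
f 27 25 23
f 23 28 27
f 27 26 25
f 28 26 27
f 30 29 32
f 30 32 31
f 32 29 33
f 32 33 31
f 33 29 34
f 33 34 31
f 34 29 35
f 34 35 31
f 35 29 36
f 35 36 31
f 36 29 37
f 36 37 31
f 37 29 38
f 37 38 31
f 38 29 39
f 38 39 31
f 39 29 40
f 39 40 31
f 40 29 41
f 40 41 31
f 41 29 42
f 41 42 31
f 42 29 43
f 42 43 31
f 43 29 44
f 43 44 31
f 44 29 30
f 44 30 31



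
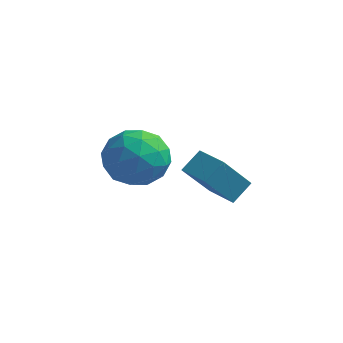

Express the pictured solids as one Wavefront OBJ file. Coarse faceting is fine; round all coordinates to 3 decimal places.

v -2.151 -1.803 -1.264
v -1.378 -1.969 -0.705
v -3.002 -2.771 -0.375
v -2.229 -2.937 0.184
v -2.656 -2.069 0.194
v -2.13 -1.471 -0.355
v -2.25 -3.269 -0.725
v -1.724 -2.671 -1.274
v -1.44 -2.876 -0.372
v -1.69 -2.133 0.195
v -2.69 -2.607 -1.275
v -2.94 -1.864 -0.708
v -1.69 -1.801 -1.063
v -2.69 -2.939 -0.017
v -2.941 -2.428 -0.011
v -2.487 -2.526 0.317
v -2.132 -1.508 -0.857
v -1.678 -1.606 -0.529
v -2.428 -1.664 -0
v -2.702 -3.134 -0.551
v -2.248 -3.232 -0.223
v -1.893 -2.214 -1.397
v -1.439 -2.312 -1.069
v -1.952 -3.076 -1.08
v -1.272 -2.432 -0.539
v -1.772 -3 -0.016
v -1.784 -3.196 -0.55
v -1.475 -2.844 -0.873
v -1.419 -1.996 -0.205
v -1.919 -2.564 0.318
v -2.17 -2.054 0.324
v -1.861 -1.702 0.001
v -1.455 -2.528 -0.009
v -2.461 -2.176 -1.398
v -2.961 -2.744 -0.875
v -2.519 -3.038 -1.081
v -2.21 -2.686 -1.404
v -2.608 -1.74 -1.064
v -3.108 -2.308 -0.541
v -2.905 -1.896 -0.207
v -2.596 -1.544 -0.53
v -2.925 -2.212 -1.071
v -1.004 -0.68 -2.146
v -0.741 -0.082 -1.634
v -1.927 -0.227 -2.201
v -1.664 0.371 -1.689
v -0.536 0.129 -3.331
v -0.273 0.727 -2.819
v -1.459 0.582 -3.386
v -1.196 1.18 -2.874
f 1 38 17
f 38 12 41
f 17 41 6
f 38 41 17
f 1 17 13
f 17 6 18
f 13 18 2
f 17 18 13
f 1 13 22
f 13 2 23
f 22 23 8
f 13 23 22
f 1 22 34
f 22 8 37
f 34 37 11
f 22 37 34
f 1 34 38
f 34 11 42
f 38 42 12
f 34 42 38
f 2 18 29
f 18 6 32
f 29 32 10
f 18 32 29
f 6 41 19
f 41 12 40
f 19 40 5
f 41 40 19
f 12 42 39
f 42 11 35
f 39 35 3
f 42 35 39
f 11 37 36
f 37 8 24
f 36 24 7
f 37 24 36
f 8 23 28
f 23 2 25
f 28 25 9
f 23 25 28
f 4 30 16
f 30 10 31
f 16 31 5
f 30 31 16
f 4 16 14
f 16 5 15
f 14 15 3
f 16 15 14
f 4 14 21
f 14 3 20
f 21 20 7
f 14 20 21
f 4 21 26
f 21 7 27
f 26 27 9
f 21 27 26
f 4 26 30
f 26 9 33
f 30 33 10
f 26 33 30
f 5 31 19
f 31 10 32
f 19 32 6
f 31 32 19
f 3 15 39
f 15 5 40
f 39 40 12
f 15 40 39
f 7 20 36
f 20 3 35
f 36 35 11
f 20 35 36
f 9 27 28
f 27 7 24
f 28 24 8
f 27 24 28
f 10 33 29
f 33 9 25
f 29 25 2
f 33 25 29
f 44 46 43
f 47 44 43
f 43 46 45
f 45 47 43
f 44 50 46
f 48 44 47
f 48 50 44
f 46 50 45
f 49 47 45
f 45 50 49
f 49 48 47
f 50 48 49



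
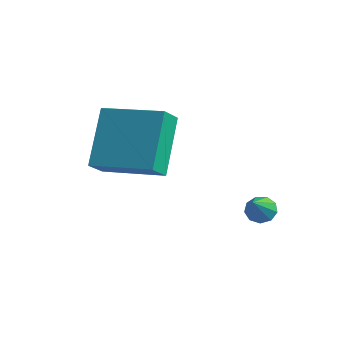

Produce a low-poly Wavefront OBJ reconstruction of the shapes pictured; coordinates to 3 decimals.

v -3.447 -0.163 -2.194
v -4.085 1.209 -0.61
v -3.527 0.559 -2.851
v -4.165 1.931 -1.268
v -1.455 0.369 -1.852
v -2.093 1.741 -0.269
v -1.535 1.091 -2.51
v -2.173 2.463 -0.926
v 0.32 3.319 -4.43
v 0.799 3.493 -4.435
v 0.68 2.361 -3.43
v 0.611 3.668 -4.199
v 0.287 3.68 -4.071
v -0.022 3.523 -4.111
v -0.171 3.27 -4.3
v -0.09 3.04 -4.549
v 0.183 2.94 -4.743
v 0.519 3.018 -4.79
v 0.763 3.236 -4.668
f 2 4 1
f 5 2 1
f 1 4 3
f 3 5 1
f 2 8 4
f 6 2 5
f 6 8 2
f 4 8 3
f 7 5 3
f 3 8 7
f 7 6 5
f 8 6 7
f 10 9 12
f 10 12 11
f 12 9 13
f 12 13 11
f 13 9 14
f 13 14 11
f 14 9 15
f 14 15 11
f 15 9 16
f 15 16 11
f 16 9 17
f 16 17 11
f 17 9 18
f 17 18 11
f 18 9 19
f 18 19 11
f 19 9 10
f 19 10 11



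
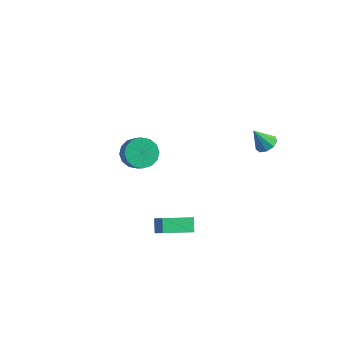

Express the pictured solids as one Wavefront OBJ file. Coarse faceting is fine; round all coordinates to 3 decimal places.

v -3.068 0.463 -1.872
v -2.274 0.814 -2.367
v -1.597 0.388 -1.583
v -2.392 0.037 -1.088
v -2.409 1.195 -2.043
v -1.732 0.769 -1.259
v -2.721 1.38 -1.674
v -2.044 0.953 -0.89
v -3.126 1.319 -1.357
v -2.449 0.892 -0.573
v -3.515 1.028 -1.179
v -2.839 0.602 -0.395
v -3.785 0.587 -1.186
v -3.108 0.161 -0.402
v -3.863 0.112 -1.377
v -3.186 -0.314 -0.593
v -3.728 -0.269 -1.701
v -3.051 -0.695 -0.917
v -3.416 -0.453 -2.07
v -2.739 -0.88 -1.286
v -3.011 -0.392 -2.387
v -2.334 -0.819 -1.603
v -2.621 -0.102 -2.565
v -1.945 -0.528 -1.781
v -2.352 0.339 -2.558
v -1.675 -0.087 -1.774
v 1.259 -4.07 -1.356
v 1.915 -4.293 -0.721
v 2.307 -2.648 -1.938
v 2.963 -2.871 -1.303
v 1.657 -4.609 -1.957
v 2.313 -4.832 -1.322
v 2.705 -3.187 -2.539
v 3.361 -3.41 -1.904
v 3.422 3.661 -0.017
v 3.953 3.898 0.354
v 2.778 3.299 1.137
v 3.637 4.243 0.286
v 3.22 4.315 0.076
v 2.898 4.081 -0.177
v 2.82 3.651 -0.355
v 3.024 3.225 -0.375
v 3.414 3.004 -0.228
v 3.807 3.09 0.019
v 4.02 3.443 0.248
f 2 1 5
f 2 5 3
f 3 5 6
f 3 6 4
f 5 1 7
f 5 7 6
f 6 7 8
f 6 8 4
f 7 1 9
f 7 9 8
f 8 9 10
f 8 10 4
f 9 1 11
f 9 11 10
f 10 11 12
f 10 12 4
f 11 1 13
f 11 13 12
f 12 13 14
f 12 14 4
f 13 1 15
f 13 15 14
f 14 15 16
f 14 16 4
f 15 1 17
f 15 17 16
f 16 17 18
f 16 18 4
f 17 1 19
f 17 19 18
f 18 19 20
f 18 20 4
f 19 1 21
f 19 21 20
f 20 21 22
f 20 22 4
f 21 1 23
f 21 23 22
f 22 23 24
f 22 24 4
f 23 1 25
f 23 25 24
f 24 25 26
f 24 26 4
f 25 1 2
f 25 2 26
f 26 2 3
f 26 3 4
f 28 30 27
f 31 28 27
f 27 30 29
f 29 31 27
f 28 34 30
f 32 28 31
f 32 34 28
f 30 34 29
f 33 31 29
f 29 34 33
f 33 32 31
f 34 32 33
f 36 35 38
f 36 38 37
f 38 35 39
f 38 39 37
f 39 35 40
f 39 40 37
f 40 35 41
f 40 41 37
f 41 35 42
f 41 42 37
f 42 35 43
f 42 43 37
f 43 35 44
f 43 44 37
f 44 35 45
f 44 45 37
f 45 35 36
f 45 36 37



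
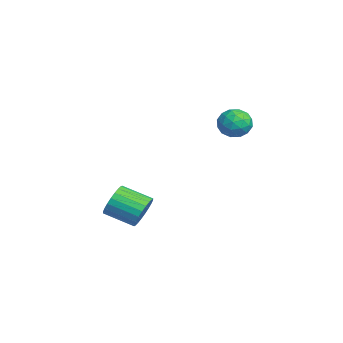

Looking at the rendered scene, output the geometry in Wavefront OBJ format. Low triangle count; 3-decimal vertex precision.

v 2.937 2.921 4.418
v 3.761 2.85 3.839
v 2.319 1.59 3.701
v 3.143 1.519 3.122
v 3.206 1.339 4.113
v 3.588 2.161 4.556
v 2.492 2.279 2.984
v 2.874 3.101 3.427
v 3.486 2.454 2.953
v 3.927 1.873 3.65
v 2.153 2.567 3.89
v 2.594 1.986 4.587
v 3.403 3.002 4.192
v 2.677 1.438 3.348
v 2.714 1.332 3.931
v 3.198 1.29 3.591
v 3.301 2.597 4.613
v 3.786 2.556 4.273
v 3.459 1.668 4.434
v 2.294 1.884 3.267
v 2.779 1.843 2.927
v 2.882 3.15 3.949
v 3.366 3.108 3.609
v 2.621 2.772 3.106
v 3.726 2.728 3.33
v 3.363 1.946 2.909
v 2.98 2.392 2.827
v 3.205 2.875 3.088
v 3.985 2.386 3.74
v 3.622 1.604 3.319
v 3.659 1.498 3.901
v 3.883 1.981 4.162
v 3.823 2.153 3.219
v 2.458 2.836 4.221
v 2.095 2.054 3.8
v 2.197 2.459 3.378
v 2.421 2.942 3.639
v 2.717 2.494 4.631
v 2.354 1.712 4.21
v 2.875 1.565 4.452
v 3.1 2.048 4.713
v 2.257 2.287 4.321
v 1.492 -2.395 -3.161
v 1.845 -2.946 -4.007
v 1.142 -4.536 -3.265
v 0.788 -3.985 -2.419
v 2.174 -2.972 -3.75
v 1.471 -4.561 -3.008
v 2.398 -2.909 -3.404
v 1.695 -4.499 -2.662
v 2.484 -2.768 -3.02
v 1.781 -4.358 -2.278
v 2.42 -2.571 -2.658
v 1.716 -4.161 -1.916
v 2.213 -2.347 -2.373
v 1.51 -3.937 -1.631
v 1.898 -2.13 -2.207
v 1.194 -3.72 -1.465
v 1.52 -1.953 -2.187
v 0.817 -3.543 -1.445
v 1.138 -1.844 -2.315
v 0.435 -3.434 -1.573
v 0.809 -1.819 -2.572
v 0.106 -3.408 -1.83
v 0.585 -1.881 -2.918
v -0.118 -3.471 -2.176
v 0.499 -2.022 -3.302
v -0.204 -3.612 -2.56
v 0.564 -2.219 -3.664
v -0.14 -3.809 -2.922
v 0.77 -2.443 -3.949
v 0.067 -4.033 -3.207
v 1.086 -2.66 -4.115
v 0.382 -4.25 -3.373
v 1.463 -2.837 -4.135
v 0.76 -4.427 -3.393
f 1 38 17
f 38 12 41
f 17 41 6
f 38 41 17
f 1 17 13
f 17 6 18
f 13 18 2
f 17 18 13
f 1 13 22
f 13 2 23
f 22 23 8
f 13 23 22
f 1 22 34
f 22 8 37
f 34 37 11
f 22 37 34
f 1 34 38
f 34 11 42
f 38 42 12
f 34 42 38
f 2 18 29
f 18 6 32
f 29 32 10
f 18 32 29
f 6 41 19
f 41 12 40
f 19 40 5
f 41 40 19
f 12 42 39
f 42 11 35
f 39 35 3
f 42 35 39
f 11 37 36
f 37 8 24
f 36 24 7
f 37 24 36
f 8 23 28
f 23 2 25
f 28 25 9
f 23 25 28
f 4 30 16
f 30 10 31
f 16 31 5
f 30 31 16
f 4 16 14
f 16 5 15
f 14 15 3
f 16 15 14
f 4 14 21
f 14 3 20
f 21 20 7
f 14 20 21
f 4 21 26
f 21 7 27
f 26 27 9
f 21 27 26
f 4 26 30
f 26 9 33
f 30 33 10
f 26 33 30
f 5 31 19
f 31 10 32
f 19 32 6
f 31 32 19
f 3 15 39
f 15 5 40
f 39 40 12
f 15 40 39
f 7 20 36
f 20 3 35
f 36 35 11
f 20 35 36
f 9 27 28
f 27 7 24
f 28 24 8
f 27 24 28
f 10 33 29
f 33 9 25
f 29 25 2
f 33 25 29
f 44 43 47
f 44 47 45
f 45 47 48
f 45 48 46
f 47 43 49
f 47 49 48
f 48 49 50
f 48 50 46
f 49 43 51
f 49 51 50
f 50 51 52
f 50 52 46
f 51 43 53
f 51 53 52
f 52 53 54
f 52 54 46
f 53 43 55
f 53 55 54
f 54 55 56
f 54 56 46
f 55 43 57
f 55 57 56
f 56 57 58
f 56 58 46
f 57 43 59
f 57 59 58
f 58 59 60
f 58 60 46
f 59 43 61
f 59 61 60
f 60 61 62
f 60 62 46
f 61 43 63
f 61 63 62
f 62 63 64
f 62 64 46
f 63 43 65
f 63 65 64
f 64 65 66
f 64 66 46
f 65 43 67
f 65 67 66
f 66 67 68
f 66 68 46
f 67 43 69
f 67 69 68
f 68 69 70
f 68 70 46
f 69 43 71
f 69 71 70
f 70 71 72
f 70 72 46
f 71 43 73
f 71 73 72
f 72 73 74
f 72 74 46
f 73 43 75
f 73 75 74
f 74 75 76
f 74 76 46
f 75 43 44
f 75 44 76
f 76 44 45
f 76 45 46



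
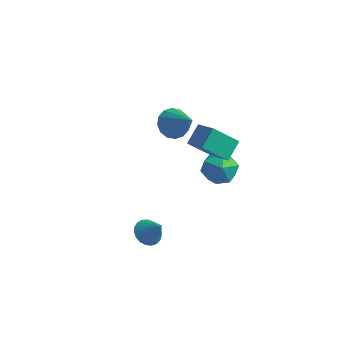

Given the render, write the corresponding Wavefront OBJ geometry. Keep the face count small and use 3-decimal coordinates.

v -2.103 -3.582 -2.833
v -1.474 -3.481 -3.284
v -1.297 -3.658 -1.727
v -1.551 -3.176 -3.207
v -1.724 -2.941 -3.065
v -1.962 -2.817 -2.883
v -2.224 -2.825 -2.693
v -2.466 -2.964 -2.526
v -2.644 -3.21 -2.413
v -2.729 -3.52 -2.373
v -2.706 -3.841 -2.412
v -2.578 -4.118 -2.524
v -2.368 -4.301 -2.689
v -2.112 -4.361 -2.879
v -1.854 -4.286 -3.062
v -1.64 -4.089 -3.204
v -1.505 -3.804 -3.283
v -2.187 0.724 0.63
v -2.103 1.763 1.338
v -1.103 1.465 -0.587
v -1.019 2.504 0.121
v -1.061 0.176 1.299
v -0.977 1.215 2.007
v 0.023 0.917 0.082
v 0.107 1.956 0.79
v -0.538 2.4 -1.235
v 0.259 1.699 -0.931
v -1.579 1.021 -1.689
v -0.782 0.32 -1.385
v -1.316 0.913 -0.623
v -0.673 1.765 -0.341
v -0.647 0.955 -2.279
v -0.004 1.807 -1.997
v 0.191 0.805 -1.576
v -0.222 0.78 -0.552
v -1.098 1.94 -2.068
v -1.511 1.915 -1.044
v -4.26 3.156 -0.795
v -3.848 2.59 -1.437
v -2.84 2.544 0.655
v -3.617 3.021 -1.481
v -3.558 3.489 -1.342
v -3.687 3.868 -1.056
v -3.97 4.055 -0.7
v -4.33 4.002 -0.37
v -4.672 3.722 -0.153
v -4.903 3.291 -0.109
v -4.962 2.823 -0.249
v -4.833 2.444 -0.535
v -4.55 2.256 -0.891
v -4.19 2.31 -1.221
f 2 1 4
f 2 4 3
f 4 1 5
f 4 5 3
f 5 1 6
f 5 6 3
f 6 1 7
f 6 7 3
f 7 1 8
f 7 8 3
f 8 1 9
f 8 9 3
f 9 1 10
f 9 10 3
f 10 1 11
f 10 11 3
f 11 1 12
f 11 12 3
f 12 1 13
f 12 13 3
f 13 1 14
f 13 14 3
f 14 1 15
f 14 15 3
f 15 1 16
f 15 16 3
f 16 1 17
f 16 17 3
f 17 1 2
f 17 2 3
f 19 21 18
f 22 19 18
f 18 21 20
f 20 22 18
f 19 25 21
f 23 19 22
f 23 25 19
f 21 25 20
f 24 22 20
f 20 25 24
f 24 23 22
f 25 23 24
f 26 37 31
f 26 31 27
f 26 27 33
f 26 33 36
f 26 36 37
f 27 31 35
f 31 37 30
f 37 36 28
f 36 33 32
f 33 27 34
f 29 35 30
f 29 30 28
f 29 28 32
f 29 32 34
f 29 34 35
f 30 35 31
f 28 30 37
f 32 28 36
f 34 32 33
f 35 34 27
f 39 38 41
f 39 41 40
f 41 38 42
f 41 42 40
f 42 38 43
f 42 43 40
f 43 38 44
f 43 44 40
f 44 38 45
f 44 45 40
f 45 38 46
f 45 46 40
f 46 38 47
f 46 47 40
f 47 38 48
f 47 48 40
f 48 38 49
f 48 49 40
f 49 38 50
f 49 50 40
f 50 38 51
f 50 51 40
f 51 38 39
f 51 39 40



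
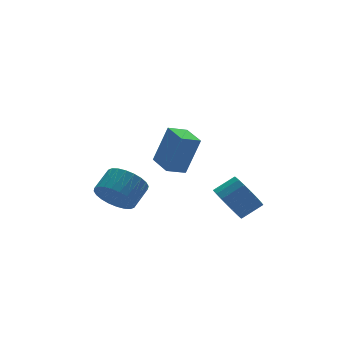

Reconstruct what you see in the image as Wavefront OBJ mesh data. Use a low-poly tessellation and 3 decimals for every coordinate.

v -2.957 -1.223 0.958
v -2.278 -1.348 2.814
v -2.859 0.122 1.013
v -2.179 -0.003 2.868
v -2.021 -1.277 0.612
v -1.341 -1.402 2.467
v -1.922 0.068 0.666
v -1.243 -0.057 2.522
v -2.894 3.723 -3.168
v -2.218 3.431 -3.958
v -1.189 3.986 -3.281
v -1.866 4.277 -2.492
v -2.337 3.813 -4.089
v -1.309 4.368 -3.413
v -2.542 4.182 -4.08
v -1.513 4.736 -3.404
v -2.8 4.48 -3.932
v -1.771 5.035 -3.256
v -3.072 4.663 -3.668
v -2.044 5.218 -2.992
v -3.318 4.703 -3.328
v -2.289 5.258 -2.652
v -3.499 4.594 -2.963
v -2.47 5.149 -2.287
v -3.587 4.352 -2.63
v -2.559 4.907 -1.954
v -3.571 4.014 -2.379
v -2.542 4.569 -1.702
v -3.451 3.632 -2.247
v -2.423 4.187 -1.571
v -3.247 3.264 -2.256
v -2.218 3.818 -1.58
v -2.989 2.965 -2.404
v -1.96 3.52 -1.728
v -2.716 2.782 -2.668
v -1.688 3.337 -1.992
v -2.471 2.742 -3.008
v -1.442 3.297 -2.332
v -2.29 2.851 -3.373
v -1.261 3.406 -2.697
v -2.201 3.093 -3.706
v -1.173 3.648 -3.03
v 0.185 -1.155 -2.058
v 0.721 -0.696 -2.794
v 1.751 -0.846 -2.139
v 1.215 -1.305 -1.402
v 0.601 -0.35 -2.526
v 1.631 -0.5 -1.871
v 0.398 -0.163 -2.166
v 1.428 -0.314 -1.51
v 0.154 -0.173 -1.783
v 1.184 -0.323 -1.128
v -0.085 -0.377 -1.456
v 0.945 -0.527 -0.8
v -0.27 -0.735 -1.247
v 0.76 -0.886 -0.591
v -0.365 -1.177 -1.199
v 0.665 -1.327 -0.543
v -0.351 -1.614 -1.321
v 0.679 -1.764 -0.666
v -0.231 -1.96 -1.589
v 0.799 -2.11 -0.934
v -0.028 -2.146 -1.95
v 1.002 -2.297 -1.294
v 0.216 -2.137 -2.332
v 1.246 -2.287 -1.677
v 0.455 -1.933 -2.66
v 1.485 -2.083 -2.004
v 0.64 -1.574 -2.869
v 1.67 -1.725 -2.213
v 0.735 -1.133 -2.917
v 1.765 -1.283 -2.261
f 2 4 1
f 5 2 1
f 1 4 3
f 3 5 1
f 2 8 4
f 6 2 5
f 6 8 2
f 4 8 3
f 7 5 3
f 3 8 7
f 7 6 5
f 8 6 7
f 10 9 13
f 10 13 11
f 11 13 14
f 11 14 12
f 13 9 15
f 13 15 14
f 14 15 16
f 14 16 12
f 15 9 17
f 15 17 16
f 16 17 18
f 16 18 12
f 17 9 19
f 17 19 18
f 18 19 20
f 18 20 12
f 19 9 21
f 19 21 20
f 20 21 22
f 20 22 12
f 21 9 23
f 21 23 22
f 22 23 24
f 22 24 12
f 23 9 25
f 23 25 24
f 24 25 26
f 24 26 12
f 25 9 27
f 25 27 26
f 26 27 28
f 26 28 12
f 27 9 29
f 27 29 28
f 28 29 30
f 28 30 12
f 29 9 31
f 29 31 30
f 30 31 32
f 30 32 12
f 31 9 33
f 31 33 32
f 32 33 34
f 32 34 12
f 33 9 35
f 33 35 34
f 34 35 36
f 34 36 12
f 35 9 37
f 35 37 36
f 36 37 38
f 36 38 12
f 37 9 39
f 37 39 38
f 38 39 40
f 38 40 12
f 39 9 41
f 39 41 40
f 40 41 42
f 40 42 12
f 41 9 10
f 41 10 42
f 42 10 11
f 42 11 12
f 44 43 47
f 44 47 45
f 45 47 48
f 45 48 46
f 47 43 49
f 47 49 48
f 48 49 50
f 48 50 46
f 49 43 51
f 49 51 50
f 50 51 52
f 50 52 46
f 51 43 53
f 51 53 52
f 52 53 54
f 52 54 46
f 53 43 55
f 53 55 54
f 54 55 56
f 54 56 46
f 55 43 57
f 55 57 56
f 56 57 58
f 56 58 46
f 57 43 59
f 57 59 58
f 58 59 60
f 58 60 46
f 59 43 61
f 59 61 60
f 60 61 62
f 60 62 46
f 61 43 63
f 61 63 62
f 62 63 64
f 62 64 46
f 63 43 65
f 63 65 64
f 64 65 66
f 64 66 46
f 65 43 67
f 65 67 66
f 66 67 68
f 66 68 46
f 67 43 69
f 67 69 68
f 68 69 70
f 68 70 46
f 69 43 71
f 69 71 70
f 70 71 72
f 70 72 46
f 71 43 44
f 71 44 72
f 72 44 45
f 72 45 46



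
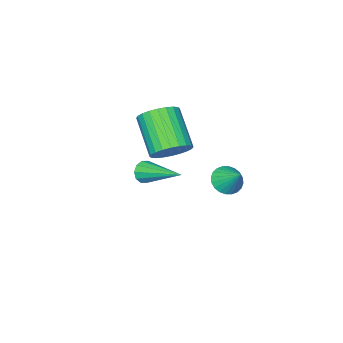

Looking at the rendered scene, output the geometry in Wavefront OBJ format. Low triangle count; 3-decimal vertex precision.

v 2.037 -0.94 0.595
v 2.306 -1.082 1.017
v 1.883 0.88 1.305
v 2.515 -0.978 0.796
v 2.542 -0.86 0.499
v 2.376 -0.772 0.238
v 2.08 -0.749 0.114
v 1.768 -0.798 0.173
v 1.559 -0.902 0.394
v 1.532 -1.02 0.691
v 1.698 -1.108 0.952
v 1.994 -1.132 1.077
v -3.233 -1.912 -2.98
v -2.886 -2.375 -2.569
v -3.067 -0.988 -2.08
v -2.678 -2.268 -2.717
v -2.554 -2.106 -2.905
v -2.534 -1.916 -3.105
v -2.62 -1.724 -3.285
v -2.799 -1.561 -3.42
v -3.045 -1.451 -3.487
v -3.319 -1.412 -3.477
v -3.58 -1.449 -3.391
v -3.788 -1.556 -3.243
v -3.911 -1.717 -3.055
v -3.932 -1.908 -2.855
v -3.846 -2.099 -2.675
v -3.666 -2.262 -2.54
v -3.421 -2.372 -2.473
v -3.147 -2.411 -2.483
v -1.39 -3.173 -1.053
v -0.544 -3.436 -0.961
v -1.125 -4.849 0.344
v -1.97 -4.587 0.253
v -0.568 -3.195 -0.712
v -1.148 -4.609 0.594
v -0.717 -2.952 -0.514
v -1.297 -4.365 0.792
v -0.968 -2.742 -0.399
v -1.548 -4.155 0.907
v -1.284 -2.597 -0.383
v -1.864 -4.011 0.923
v -1.615 -2.541 -0.469
v -2.196 -3.954 0.837
v -1.913 -2.581 -0.644
v -2.493 -3.994 0.662
v -2.13 -2.71 -0.881
v -2.711 -4.124 0.425
v -2.235 -2.911 -1.144
v -2.816 -4.324 0.161
v -2.212 -3.151 -1.394
v -2.792 -4.565 -0.088
v -2.063 -3.395 -1.592
v -2.643 -4.808 -0.286
v -1.812 -3.605 -1.707
v -2.392 -5.018 -0.401
v -1.496 -3.749 -1.723
v -2.076 -5.163 -0.417
v -1.164 -3.806 -1.637
v -1.745 -5.219 -0.331
v -0.867 -3.766 -1.462
v -1.447 -5.179 -0.156
v -0.649 -3.636 -1.225
v -1.23 -5.05 0.081
f 2 1 4
f 2 4 3
f 4 1 5
f 4 5 3
f 5 1 6
f 5 6 3
f 6 1 7
f 6 7 3
f 7 1 8
f 7 8 3
f 8 1 9
f 8 9 3
f 9 1 10
f 9 10 3
f 10 1 11
f 10 11 3
f 11 1 12
f 11 12 3
f 12 1 2
f 12 2 3
f 14 13 16
f 14 16 15
f 16 13 17
f 16 17 15
f 17 13 18
f 17 18 15
f 18 13 19
f 18 19 15
f 19 13 20
f 19 20 15
f 20 13 21
f 20 21 15
f 21 13 22
f 21 22 15
f 22 13 23
f 22 23 15
f 23 13 24
f 23 24 15
f 24 13 25
f 24 25 15
f 25 13 26
f 25 26 15
f 26 13 27
f 26 27 15
f 27 13 28
f 27 28 15
f 28 13 29
f 28 29 15
f 29 13 30
f 29 30 15
f 30 13 14
f 30 14 15
f 32 31 35
f 32 35 33
f 33 35 36
f 33 36 34
f 35 31 37
f 35 37 36
f 36 37 38
f 36 38 34
f 37 31 39
f 37 39 38
f 38 39 40
f 38 40 34
f 39 31 41
f 39 41 40
f 40 41 42
f 40 42 34
f 41 31 43
f 41 43 42
f 42 43 44
f 42 44 34
f 43 31 45
f 43 45 44
f 44 45 46
f 44 46 34
f 45 31 47
f 45 47 46
f 46 47 48
f 46 48 34
f 47 31 49
f 47 49 48
f 48 49 50
f 48 50 34
f 49 31 51
f 49 51 50
f 50 51 52
f 50 52 34
f 51 31 53
f 51 53 52
f 52 53 54
f 52 54 34
f 53 31 55
f 53 55 54
f 54 55 56
f 54 56 34
f 55 31 57
f 55 57 56
f 56 57 58
f 56 58 34
f 57 31 59
f 57 59 58
f 58 59 60
f 58 60 34
f 59 31 61
f 59 61 60
f 60 61 62
f 60 62 34
f 61 31 63
f 61 63 62
f 62 63 64
f 62 64 34
f 63 31 32
f 63 32 64
f 64 32 33
f 64 33 34

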